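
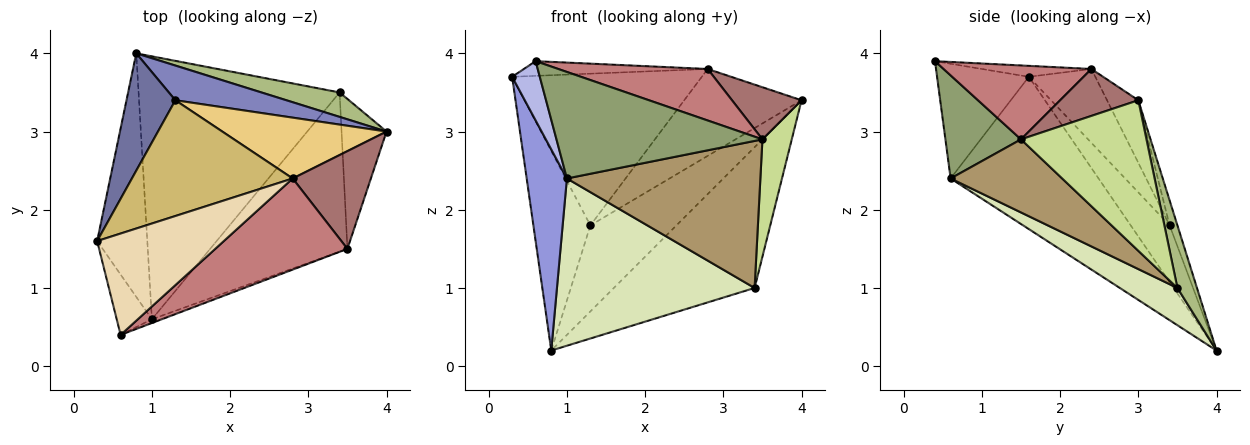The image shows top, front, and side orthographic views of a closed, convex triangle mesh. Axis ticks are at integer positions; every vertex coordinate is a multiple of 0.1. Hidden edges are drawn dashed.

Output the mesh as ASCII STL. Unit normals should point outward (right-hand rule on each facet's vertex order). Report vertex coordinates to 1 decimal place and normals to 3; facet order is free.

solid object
 facet normal -0.507 0.743 0.437
  outer loop
   vertex 1.3 3.4 1.8
   vertex 0.8 4.0 0.2
   vertex 0.3 1.6 3.7
  endloop
 endfacet
 facet normal -0.084 0.924 0.373
  outer loop
   vertex 1.3 3.4 1.8
   vertex 4.0 3.0 3.4
   vertex 0.8 4.0 0.2
  endloop
 endfacet
 facet normal -0.920 -0.250 -0.303
  outer loop
   vertex 1.0 0.6 2.4
   vertex 0.3 1.6 3.7
   vertex 0.8 4.0 0.2
  endloop
 endfacet
 facet normal -0.919 -0.277 -0.282
  outer loop
   vertex 1.0 0.6 2.4
   vertex 0.6 0.4 3.9
   vertex 0.3 1.6 3.7
  endloop
 endfacet
 facet normal 0.344 -0.938 -0.033
  outer loop
   vertex 1.0 0.6 2.4
   vertex 3.5 1.5 2.9
   vertex 0.6 0.4 3.9
  endloop
 endfacet
 facet normal 0.136 0.976 0.169
  outer loop
   vertex 3.4 3.5 1.0
   vertex 0.8 4.0 0.2
   vertex 4.0 3.0 3.4
  endloop
 endfacet
 facet normal 0.935 -0.219 -0.279
  outer loop
   vertex 3.4 3.5 1.0
   vertex 4.0 3.0 3.4
   vertex 3.5 1.5 2.9
  endloop
 endfacet
 facet normal 0.155 -0.530 -0.834
  outer loop
   vertex 3.4 3.5 1.0
   vertex 1.0 0.6 2.4
   vertex 0.8 4.0 0.2
  endloop
 endfacet
 facet normal 0.364 -0.632 -0.684
  outer loop
   vertex 3.4 3.5 1.0
   vertex 3.5 1.5 2.9
   vertex 1.0 0.6 2.4
  endloop
 endfacet
 facet normal -0.268 0.766 0.584
  outer loop
   vertex 2.8 2.4 3.8
   vertex 1.3 3.4 1.8
   vertex 0.3 1.6 3.7
  endloop
 endfacet
 facet normal -0.213 0.800 0.560
  outer loop
   vertex 2.8 2.4 3.8
   vertex 4.0 3.0 3.4
   vertex 1.3 3.4 1.8
  endloop
 endfacet
 facet normal -0.085 0.143 0.986
  outer loop
   vertex 2.8 2.4 3.8
   vertex 0.3 1.6 3.7
   vertex 0.6 0.4 3.9
  endloop
 endfacet
 facet normal 0.468 -0.416 0.780
  outer loop
   vertex 2.8 2.4 3.8
   vertex 3.5 1.5 2.9
   vertex 4.0 3.0 3.4
  endloop
 endfacet
 facet normal 0.438 -0.442 0.783
  outer loop
   vertex 2.8 2.4 3.8
   vertex 0.6 0.4 3.9
   vertex 3.5 1.5 2.9
  endloop
 endfacet
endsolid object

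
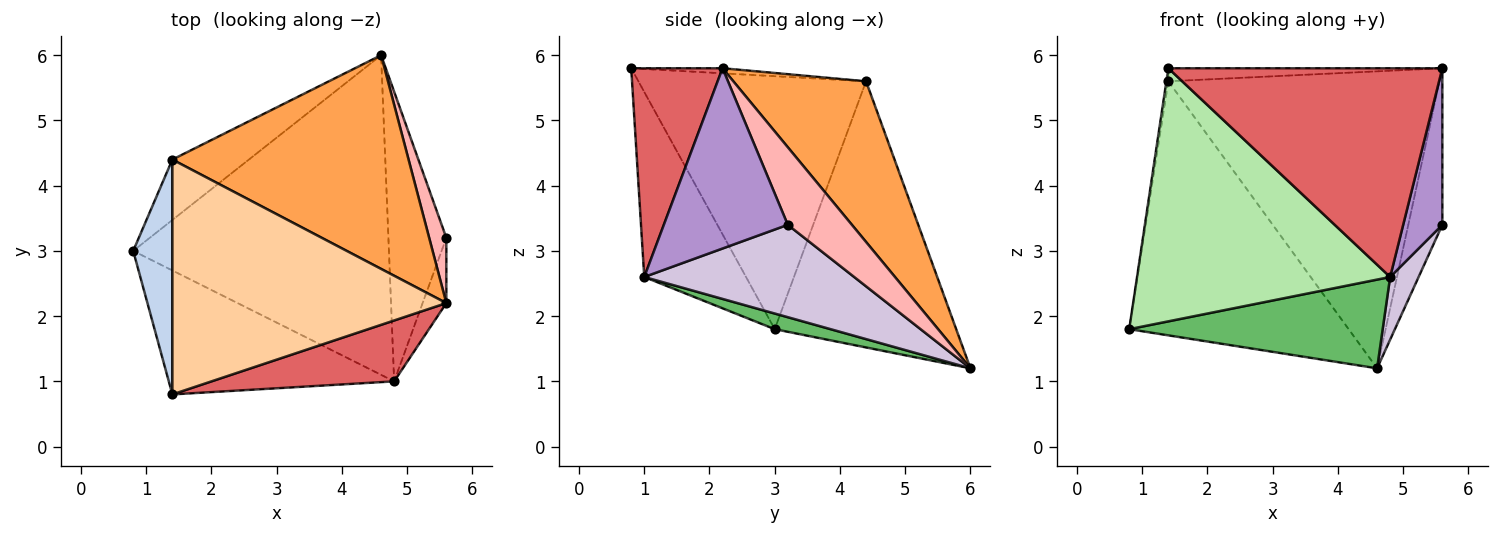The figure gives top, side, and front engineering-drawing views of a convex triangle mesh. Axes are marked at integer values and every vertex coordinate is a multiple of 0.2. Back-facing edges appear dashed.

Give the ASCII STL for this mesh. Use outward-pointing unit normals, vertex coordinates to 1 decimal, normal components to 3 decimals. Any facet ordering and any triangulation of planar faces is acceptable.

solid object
 facet normal -0.627 0.758 -0.180
  outer loop
   vertex 1.4 4.4 5.6
   vertex 4.6 6.0 1.2
   vertex 0.8 3.0 1.8
  endloop
 endfacet
 facet normal -0.988 0.008 0.153
  outer loop
   vertex 1.4 4.4 5.6
   vertex 0.8 3.0 1.8
   vertex 1.4 0.8 5.8
  endloop
 endfacet
 facet normal 0.369 0.754 0.543
  outer loop
   vertex 1.4 4.4 5.6
   vertex 5.6 2.2 5.8
   vertex 4.6 6.0 1.2
  endloop
 endfacet
 facet normal -0.018 0.055 0.998
  outer loop
   vertex 1.4 4.4 5.6
   vertex 1.4 0.8 5.8
   vertex 5.6 2.2 5.8
  endloop
 endfacet
 facet normal 0.059 -0.267 -0.962
  outer loop
   vertex 4.8 1.0 2.6
   vertex 0.8 3.0 1.8
   vertex 4.6 6.0 1.2
  endloop
 endfacet
 facet normal -0.340 -0.845 -0.414
  outer loop
   vertex 4.8 1.0 2.6
   vertex 1.4 0.8 5.8
   vertex 0.8 3.0 1.8
  endloop
 endfacet
 facet normal 0.305 -0.914 0.267
  outer loop
   vertex 4.8 1.0 2.6
   vertex 5.6 2.2 5.8
   vertex 1.4 0.8 5.8
  endloop
 endfacet
 facet normal 0.867 0.460 0.192
  outer loop
   vertex 5.6 3.2 3.4
   vertex 4.6 6.0 1.2
   vertex 5.6 2.2 5.8
  endloop
 endfacet
 facet normal 0.946 -0.299 -0.124
  outer loop
   vertex 5.6 3.2 3.4
   vertex 5.6 2.2 5.8
   vertex 4.8 1.0 2.6
  endloop
 endfacet
 facet normal 0.842 -0.114 -0.528
  outer loop
   vertex 5.6 3.2 3.4
   vertex 4.8 1.0 2.6
   vertex 4.6 6.0 1.2
  endloop
 endfacet
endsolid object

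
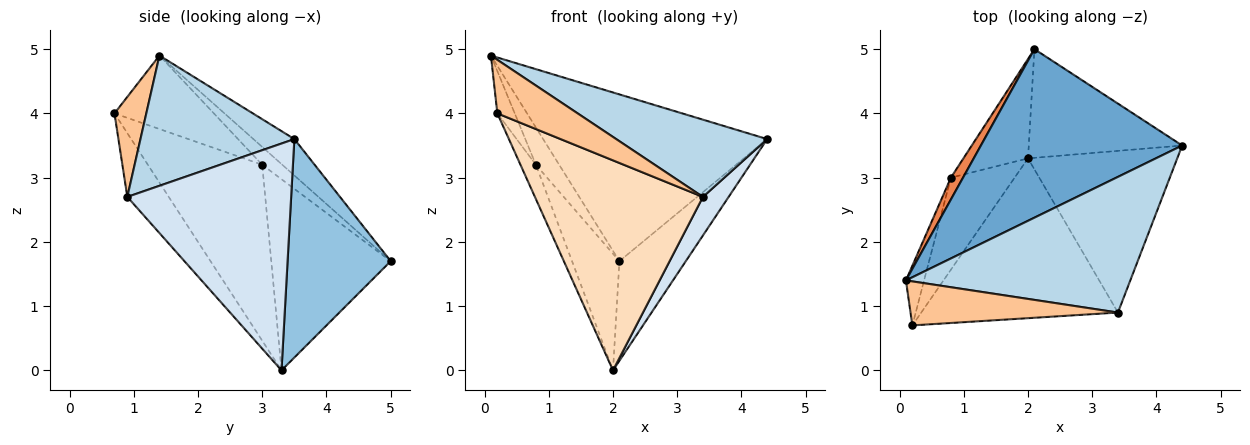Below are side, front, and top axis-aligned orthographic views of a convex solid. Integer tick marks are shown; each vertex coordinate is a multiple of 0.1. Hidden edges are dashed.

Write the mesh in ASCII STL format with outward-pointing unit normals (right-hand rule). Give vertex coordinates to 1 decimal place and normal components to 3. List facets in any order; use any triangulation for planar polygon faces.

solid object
 facet normal -0.128 0.698 0.705
  outer loop
   vertex 2.1 5.0 1.7
   vertex 0.1 1.4 4.9
   vertex 4.4 3.5 3.6
  endloop
 endfacet
 facet normal 0.724 0.466 -0.509
  outer loop
   vertex 2.0 3.3 0.0
   vertex 2.1 5.0 1.7
   vertex 4.4 3.5 3.6
  endloop
 endfacet
 facet normal 0.450 -0.442 0.776
  outer loop
   vertex 3.4 0.9 2.7
   vertex 4.4 3.5 3.6
   vertex 0.1 1.4 4.9
  endloop
 endfacet
 facet normal 0.828 -0.130 -0.545
  outer loop
   vertex 3.4 0.9 2.7
   vertex 2.0 3.3 0.0
   vertex 4.4 3.5 3.6
  endloop
 endfacet
 facet normal -0.597 0.692 0.406
  outer loop
   vertex 0.8 3.0 3.2
   vertex 0.1 1.4 4.9
   vertex 2.1 5.0 1.7
  endloop
 endfacet
 facet normal -0.887 0.352 -0.300
  outer loop
   vertex 0.8 3.0 3.2
   vertex 2.1 5.0 1.7
   vertex 2.0 3.3 0.0
  endloop
 endfacet
 facet normal 0.293 -0.739 0.607
  outer loop
   vertex 0.2 0.7 4.0
   vertex 3.4 0.9 2.7
   vertex 0.1 1.4 4.9
  endloop
 endfacet
 facet normal -0.193 -0.781 -0.594
  outer loop
   vertex 0.2 0.7 4.0
   vertex 2.0 3.3 0.0
   vertex 3.4 0.9 2.7
  endloop
 endfacet
 facet normal -0.957 0.167 -0.237
  outer loop
   vertex 0.2 0.7 4.0
   vertex 0.1 1.4 4.9
   vertex 0.8 3.0 3.2
  endloop
 endfacet
 facet normal -0.933 0.126 -0.338
  outer loop
   vertex 0.2 0.7 4.0
   vertex 0.8 3.0 3.2
   vertex 2.0 3.3 0.0
  endloop
 endfacet
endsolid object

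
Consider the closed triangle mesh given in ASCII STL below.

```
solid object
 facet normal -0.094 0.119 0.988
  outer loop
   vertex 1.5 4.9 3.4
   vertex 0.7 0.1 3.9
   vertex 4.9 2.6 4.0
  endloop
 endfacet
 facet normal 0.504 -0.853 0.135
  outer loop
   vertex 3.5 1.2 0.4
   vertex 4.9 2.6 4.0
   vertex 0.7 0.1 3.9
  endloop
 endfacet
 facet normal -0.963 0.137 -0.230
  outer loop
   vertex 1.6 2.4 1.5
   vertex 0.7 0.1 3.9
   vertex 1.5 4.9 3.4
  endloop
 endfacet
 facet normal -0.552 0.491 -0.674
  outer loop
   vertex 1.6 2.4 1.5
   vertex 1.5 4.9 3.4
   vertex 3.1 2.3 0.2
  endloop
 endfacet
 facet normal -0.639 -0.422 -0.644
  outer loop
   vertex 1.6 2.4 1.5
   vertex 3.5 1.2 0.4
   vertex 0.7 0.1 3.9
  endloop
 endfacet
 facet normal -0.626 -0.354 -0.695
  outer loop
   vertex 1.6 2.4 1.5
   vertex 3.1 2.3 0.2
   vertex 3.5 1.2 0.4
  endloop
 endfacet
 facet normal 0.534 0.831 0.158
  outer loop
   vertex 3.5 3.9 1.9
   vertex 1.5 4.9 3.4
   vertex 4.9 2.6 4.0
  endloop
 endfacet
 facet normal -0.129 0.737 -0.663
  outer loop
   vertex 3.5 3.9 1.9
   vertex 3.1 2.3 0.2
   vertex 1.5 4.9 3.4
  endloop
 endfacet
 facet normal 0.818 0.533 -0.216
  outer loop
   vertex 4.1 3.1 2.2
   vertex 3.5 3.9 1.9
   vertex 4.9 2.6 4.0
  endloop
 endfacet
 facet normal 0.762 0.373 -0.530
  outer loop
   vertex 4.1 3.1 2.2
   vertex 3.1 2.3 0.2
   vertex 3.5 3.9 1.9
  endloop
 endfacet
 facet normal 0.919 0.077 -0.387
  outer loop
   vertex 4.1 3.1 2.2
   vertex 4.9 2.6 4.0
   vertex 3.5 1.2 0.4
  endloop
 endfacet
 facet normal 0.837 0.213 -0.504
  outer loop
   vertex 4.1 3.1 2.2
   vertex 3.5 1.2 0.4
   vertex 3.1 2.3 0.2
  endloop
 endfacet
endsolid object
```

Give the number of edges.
18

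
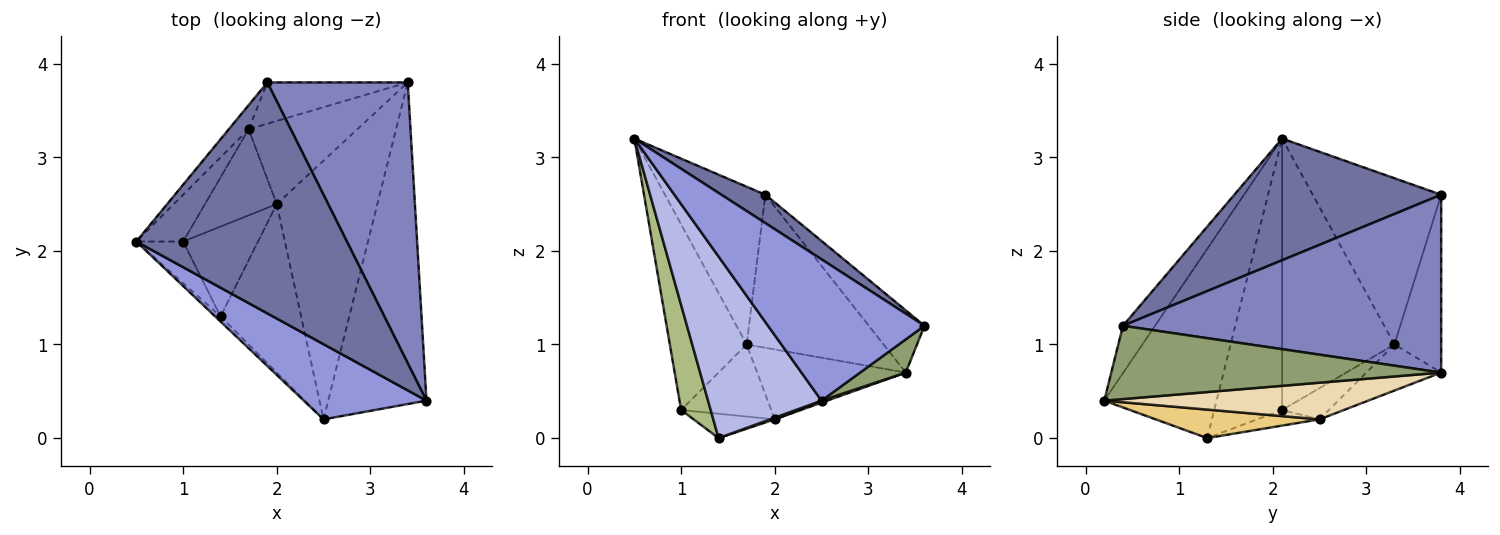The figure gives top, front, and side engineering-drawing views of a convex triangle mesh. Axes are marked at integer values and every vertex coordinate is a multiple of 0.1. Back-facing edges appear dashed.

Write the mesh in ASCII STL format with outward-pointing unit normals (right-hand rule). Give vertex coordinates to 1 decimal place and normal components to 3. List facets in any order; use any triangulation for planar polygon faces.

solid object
 facet normal 0.497 -0.106 0.861
  outer loop
   vertex 1.9 3.8 2.6
   vertex 0.5 2.1 3.2
   vertex 3.6 0.4 1.2
  endloop
 endfacet
 facet normal 0.778 0.136 0.614
  outer loop
   vertex 3.4 3.8 0.7
   vertex 1.9 3.8 2.6
   vertex 3.6 0.4 1.2
  endloop
 endfacet
 facet normal -0.178 -0.869 0.462
  outer loop
   vertex 2.5 0.2 0.4
   vertex 3.6 0.4 1.2
   vertex 0.5 2.1 3.2
  endloop
 endfacet
 facet normal -0.703 -0.711 -0.020
  outer loop
   vertex 2.5 0.2 0.4
   vertex 0.5 2.1 3.2
   vertex 1.4 1.3 0.0
  endloop
 endfacet
 facet normal 0.596 -0.082 -0.799
  outer loop
   vertex 2.5 0.2 0.4
   vertex 3.4 3.8 0.7
   vertex 3.6 0.4 1.2
  endloop
 endfacet
 facet normal -0.906 -0.394 -0.156
  outer loop
   vertex 1.0 2.1 0.3
   vertex 1.4 1.3 0.0
   vertex 0.5 2.1 3.2
  endloop
 endfacet
 facet normal -0.784 0.613 -0.094
  outer loop
   vertex 1.7 3.3 1.0
   vertex 0.5 2.1 3.2
   vertex 1.9 3.8 2.6
  endloop
 endfacet
 facet normal -0.817 0.559 -0.141
  outer loop
   vertex 1.7 3.3 1.0
   vertex 1.0 2.1 0.3
   vertex 0.5 2.1 3.2
  endloop
 endfacet
 facet normal -0.313 0.917 -0.247
  outer loop
   vertex 1.7 3.3 1.0
   vertex 1.9 3.8 2.6
   vertex 3.4 3.8 0.7
  endloop
 endfacet
 facet normal -0.197 0.256 -0.946
  outer loop
   vertex 2.0 2.5 0.2
   vertex 1.4 1.3 0.0
   vertex 1.0 2.1 0.3
  endloop
 endfacet
 facet normal 0.333 -0.010 -0.943
  outer loop
   vertex 2.0 2.5 0.2
   vertex 2.5 0.2 0.4
   vertex 1.4 1.3 0.0
  endloop
 endfacet
 facet normal 0.342 -0.007 -0.940
  outer loop
   vertex 2.0 2.5 0.2
   vertex 3.4 3.8 0.7
   vertex 2.5 0.2 0.4
  endloop
 endfacet
 facet normal -0.309 0.612 -0.728
  outer loop
   vertex 2.0 2.5 0.2
   vertex 1.7 3.3 1.0
   vertex 3.4 3.8 0.7
  endloop
 endfacet
 facet normal -0.316 0.609 -0.727
  outer loop
   vertex 2.0 2.5 0.2
   vertex 1.0 2.1 0.3
   vertex 1.7 3.3 1.0
  endloop
 endfacet
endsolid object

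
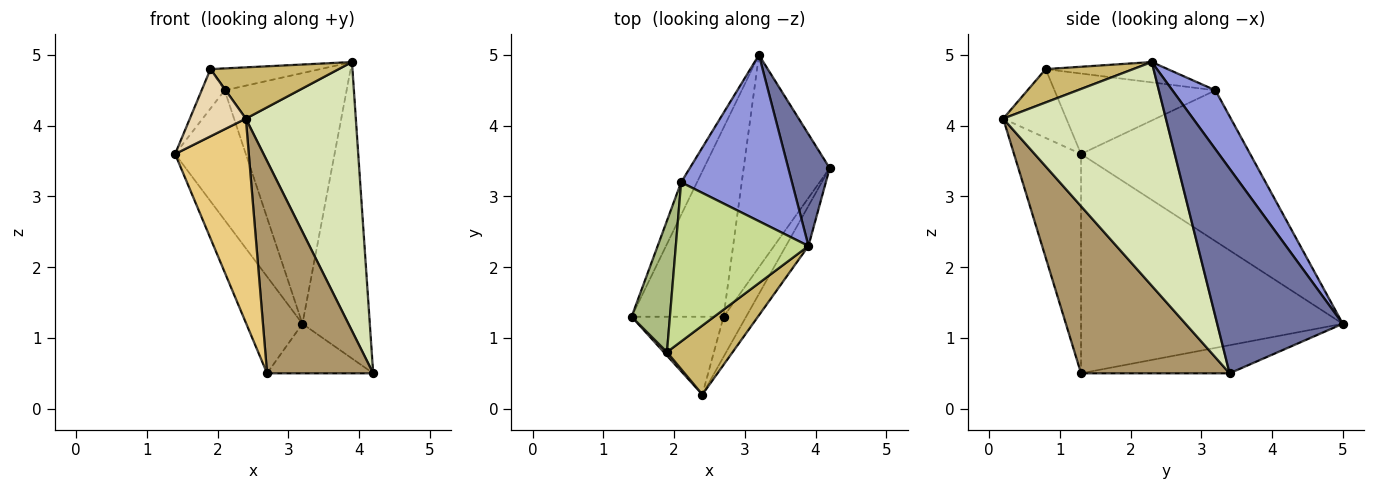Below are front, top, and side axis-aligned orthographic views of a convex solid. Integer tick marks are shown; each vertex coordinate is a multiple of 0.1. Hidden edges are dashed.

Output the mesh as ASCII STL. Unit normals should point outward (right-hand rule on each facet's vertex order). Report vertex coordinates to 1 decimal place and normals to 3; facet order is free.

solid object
 facet normal 0.868 0.465 0.176
  outer loop
   vertex 3.9 2.3 4.9
   vertex 4.2 3.4 0.5
   vertex 3.2 5.0 1.2
  endloop
 endfacet
 facet normal -0.918 0.384 -0.097
  outer loop
   vertex 2.1 3.2 4.5
   vertex 3.2 5.0 1.2
   vertex 1.4 1.3 3.6
  endloop
 endfacet
 facet normal 0.282 0.800 0.530
  outer loop
   vertex 2.1 3.2 4.5
   vertex 3.9 2.3 4.9
   vertex 3.2 5.0 1.2
  endloop
 endfacet
 facet normal -0.905 0.194 -0.379
  outer loop
   vertex 2.7 1.3 0.5
   vertex 1.4 1.3 3.6
   vertex 3.2 5.0 1.2
  endloop
 endfacet
 facet normal -0.303 0.217 -0.928
  outer loop
   vertex 2.7 1.3 0.5
   vertex 3.2 5.0 1.2
   vertex 4.2 3.4 0.5
  endloop
 endfacet
 facet normal -0.895 0.128 0.426
  outer loop
   vertex 1.9 0.8 4.8
   vertex 2.1 3.2 4.5
   vertex 1.4 1.3 3.6
  endloop
 endfacet
 facet normal -0.150 0.135 0.979
  outer loop
   vertex 1.9 0.8 4.8
   vertex 3.9 2.3 4.9
   vertex 2.1 3.2 4.5
  endloop
 endfacet
 facet normal 0.826 -0.558 -0.083
  outer loop
   vertex 2.4 0.2 4.1
   vertex 4.2 3.4 0.5
   vertex 3.9 2.3 4.9
  endloop
 endfacet
 facet normal 0.809 -0.578 -0.109
  outer loop
   vertex 2.4 0.2 4.1
   vertex 2.7 1.3 0.5
   vertex 4.2 3.4 0.5
  endloop
 endfacet
 facet normal 0.377 -0.553 0.743
  outer loop
   vertex 2.4 0.2 4.1
   vertex 3.9 2.3 4.9
   vertex 1.9 0.8 4.8
  endloop
 endfacet
 facet normal -0.647 -0.712 -0.272
  outer loop
   vertex 2.4 0.2 4.1
   vertex 1.4 1.3 3.6
   vertex 2.7 1.3 0.5
  endloop
 endfacet
 facet normal -0.747 -0.664 0.035
  outer loop
   vertex 2.4 0.2 4.1
   vertex 1.9 0.8 4.8
   vertex 1.4 1.3 3.6
  endloop
 endfacet
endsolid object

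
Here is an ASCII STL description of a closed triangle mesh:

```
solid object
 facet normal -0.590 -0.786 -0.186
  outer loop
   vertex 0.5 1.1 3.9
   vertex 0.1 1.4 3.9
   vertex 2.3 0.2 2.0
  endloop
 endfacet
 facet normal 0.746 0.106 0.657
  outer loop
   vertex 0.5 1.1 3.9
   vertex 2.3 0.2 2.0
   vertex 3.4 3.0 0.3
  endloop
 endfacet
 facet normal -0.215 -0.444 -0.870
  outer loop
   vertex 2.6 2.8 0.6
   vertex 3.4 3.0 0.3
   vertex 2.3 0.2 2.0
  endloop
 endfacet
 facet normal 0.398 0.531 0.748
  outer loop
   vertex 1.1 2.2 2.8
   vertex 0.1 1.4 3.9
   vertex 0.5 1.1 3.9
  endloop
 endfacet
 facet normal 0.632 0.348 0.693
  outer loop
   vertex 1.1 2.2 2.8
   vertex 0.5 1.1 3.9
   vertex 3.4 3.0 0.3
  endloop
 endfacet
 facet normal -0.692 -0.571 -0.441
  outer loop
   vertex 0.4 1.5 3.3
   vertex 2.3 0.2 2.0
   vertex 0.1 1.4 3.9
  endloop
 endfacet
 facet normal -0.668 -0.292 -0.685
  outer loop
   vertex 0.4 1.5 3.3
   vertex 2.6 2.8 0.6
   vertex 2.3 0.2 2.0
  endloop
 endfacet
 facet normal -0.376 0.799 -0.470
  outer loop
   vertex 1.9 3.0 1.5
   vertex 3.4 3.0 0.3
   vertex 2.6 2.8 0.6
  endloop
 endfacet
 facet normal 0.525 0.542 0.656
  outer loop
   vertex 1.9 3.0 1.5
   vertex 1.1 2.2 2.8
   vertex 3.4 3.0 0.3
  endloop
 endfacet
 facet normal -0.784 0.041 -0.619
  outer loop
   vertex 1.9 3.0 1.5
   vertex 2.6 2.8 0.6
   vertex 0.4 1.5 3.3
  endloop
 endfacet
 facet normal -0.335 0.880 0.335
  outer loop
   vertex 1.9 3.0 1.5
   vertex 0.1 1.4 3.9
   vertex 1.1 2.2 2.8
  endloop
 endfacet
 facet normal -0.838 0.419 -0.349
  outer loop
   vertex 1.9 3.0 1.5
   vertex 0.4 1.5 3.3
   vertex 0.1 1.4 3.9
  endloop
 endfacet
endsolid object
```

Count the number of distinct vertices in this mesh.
8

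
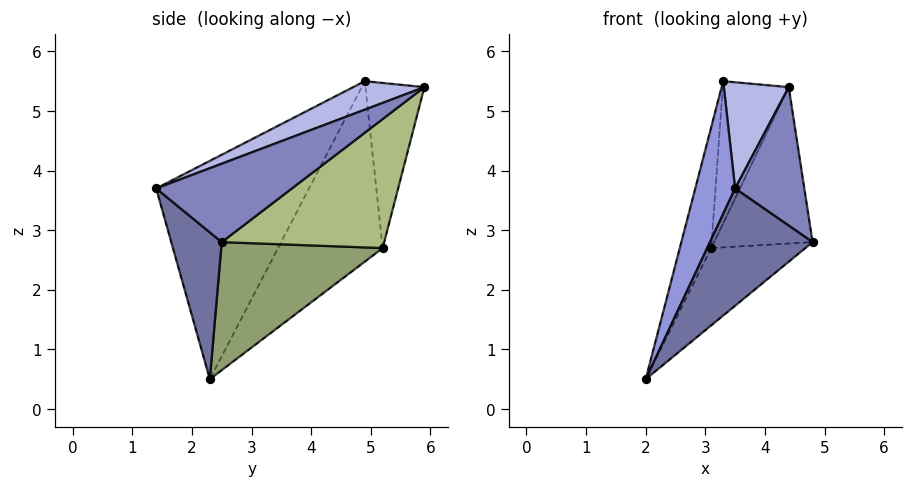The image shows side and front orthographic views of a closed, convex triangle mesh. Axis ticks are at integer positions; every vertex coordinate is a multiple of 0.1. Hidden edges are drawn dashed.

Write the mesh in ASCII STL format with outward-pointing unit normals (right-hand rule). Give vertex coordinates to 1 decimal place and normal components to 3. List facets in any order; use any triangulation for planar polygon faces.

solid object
 facet normal 0.401 -0.815 -0.417
  outer loop
   vertex 3.5 1.4 3.7
   vertex 2.0 2.3 0.5
   vertex 4.8 2.5 2.8
  endloop
 endfacet
 facet normal 0.719 -0.367 0.590
  outer loop
   vertex 3.5 1.4 3.7
   vertex 4.8 2.5 2.8
   vertex 4.4 5.9 5.4
  endloop
 endfacet
 facet normal -0.904 -0.235 0.357
  outer loop
   vertex 3.3 4.9 5.5
   vertex 2.0 2.3 0.5
   vertex 3.5 1.4 3.7
  endloop
 endfacet
 facet normal 0.431 -0.393 0.812
  outer loop
   vertex 3.3 4.9 5.5
   vertex 3.5 1.4 3.7
   vertex 4.4 5.9 5.4
  endloop
 endfacet
 facet normal 0.582 0.339 -0.739
  outer loop
   vertex 3.1 5.2 2.7
   vertex 4.8 2.5 2.8
   vertex 2.0 2.3 0.5
  endloop
 endfacet
 facet normal 0.751 0.455 -0.479
  outer loop
   vertex 3.1 5.2 2.7
   vertex 4.4 5.9 5.4
   vertex 4.8 2.5 2.8
  endloop
 endfacet
 facet normal -0.953 0.287 0.099
  outer loop
   vertex 3.1 5.2 2.7
   vertex 2.0 2.3 0.5
   vertex 3.3 4.9 5.5
  endloop
 endfacet
 facet normal -0.661 0.740 0.126
  outer loop
   vertex 3.1 5.2 2.7
   vertex 3.3 4.9 5.5
   vertex 4.4 5.9 5.4
  endloop
 endfacet
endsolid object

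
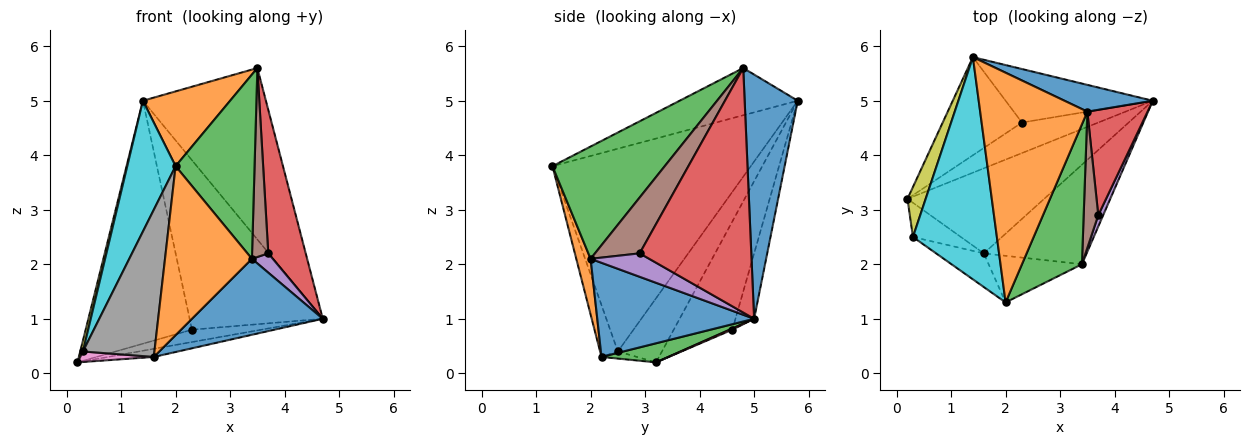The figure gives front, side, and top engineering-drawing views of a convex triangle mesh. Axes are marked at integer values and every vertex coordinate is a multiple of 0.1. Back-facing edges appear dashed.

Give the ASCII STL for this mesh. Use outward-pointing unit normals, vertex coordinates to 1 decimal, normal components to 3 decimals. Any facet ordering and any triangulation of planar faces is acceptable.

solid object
 facet normal 0.392 0.909 0.142
  outer loop
   vertex 3.5 4.8 5.6
   vertex 4.7 5.0 1.0
   vertex 1.4 5.8 5.0
  endloop
 endfacet
 facet normal -0.386 -0.285 0.877
  outer loop
   vertex 3.5 4.8 5.6
   vertex 1.4 5.8 5.0
   vertex 2.0 1.3 3.8
  endloop
 endfacet
 facet normal 0.138 0.094 -0.986
  outer loop
   vertex 1.6 2.2 0.3
   vertex 0.2 3.2 0.2
   vertex 4.7 5.0 1.0
  endloop
 endfacet
 facet normal 0.015 0.375 -0.927
  outer loop
   vertex 2.3 4.6 0.8
   vertex 4.7 5.0 1.0
   vertex 0.2 3.2 0.2
  endloop
 endfacet
 facet normal -0.455 0.826 -0.333
  outer loop
   vertex 2.3 4.6 0.8
   vertex 0.2 3.2 0.2
   vertex 1.4 5.8 5.0
  endloop
 endfacet
 facet normal -0.133 0.945 -0.298
  outer loop
   vertex 2.3 4.6 0.8
   vertex 1.4 5.8 5.0
   vertex 4.7 5.0 1.0
  endloop
 endfacet
 facet normal -0.140 -0.290 -0.947
  outer loop
   vertex 0.3 2.5 0.4
   vertex 0.2 3.2 0.2
   vertex 1.6 2.2 0.3
  endloop
 endfacet
 facet normal -0.235 -0.947 -0.217
  outer loop
   vertex 0.3 2.5 0.4
   vertex 1.6 2.2 0.3
   vertex 2.0 1.3 3.8
  endloop
 endfacet
 facet normal -0.960 -0.059 0.272
  outer loop
   vertex 0.3 2.5 0.4
   vertex 1.4 5.8 5.0
   vertex 0.2 3.2 0.2
  endloop
 endfacet
 facet normal -0.901 -0.220 0.373
  outer loop
   vertex 0.3 2.5 0.4
   vertex 2.0 1.3 3.8
   vertex 1.4 5.8 5.0
  endloop
 endfacet
 facet normal 0.588 -0.491 -0.643
  outer loop
   vertex 3.4 2.0 2.1
   vertex 1.6 2.2 0.3
   vertex 4.7 5.0 1.0
  endloop
 endfacet
 facet normal 0.157 -0.952 -0.263
  outer loop
   vertex 3.4 2.0 2.1
   vertex 2.0 1.3 3.8
   vertex 1.6 2.2 0.3
  endloop
 endfacet
 facet normal 0.750 -0.527 0.400
  outer loop
   vertex 3.4 2.0 2.1
   vertex 3.5 4.8 5.6
   vertex 2.0 1.3 3.8
  endloop
 endfacet
 facet normal 0.923 -0.310 0.227
  outer loop
   vertex 3.7 2.9 2.2
   vertex 4.7 5.0 1.0
   vertex 3.5 4.8 5.6
  endloop
 endfacet
 facet normal 0.924 -0.330 0.193
  outer loop
   vertex 3.7 2.9 2.2
   vertex 3.4 2.0 2.1
   vertex 4.7 5.0 1.0
  endloop
 endfacet
 facet normal 0.913 -0.331 0.239
  outer loop
   vertex 3.7 2.9 2.2
   vertex 3.5 4.8 5.6
   vertex 3.4 2.0 2.1
  endloop
 endfacet
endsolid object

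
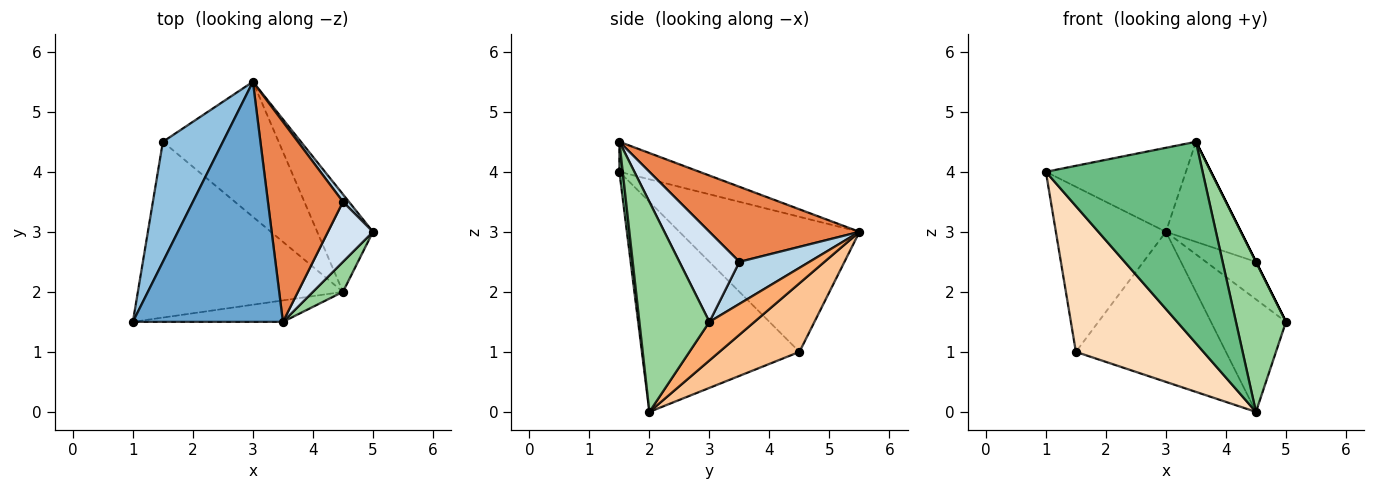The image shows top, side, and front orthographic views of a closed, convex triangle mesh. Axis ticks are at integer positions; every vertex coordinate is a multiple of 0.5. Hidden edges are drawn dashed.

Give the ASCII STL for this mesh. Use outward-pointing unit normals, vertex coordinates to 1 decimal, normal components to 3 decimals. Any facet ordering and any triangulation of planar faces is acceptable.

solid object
 facet normal -0.185 0.325 0.927
  outer loop
   vertex 3.5 1.5 4.5
   vertex 3.0 5.5 3.0
   vertex 1.0 1.5 4.0
  endloop
 endfacet
 facet normal -0.798 0.488 0.355
  outer loop
   vertex 1.5 4.5 1.0
   vertex 1.0 1.5 4.0
   vertex 3.0 5.5 3.0
  endloop
 endfacet
 facet normal 0.808 0.577 0.115
  outer loop
   vertex 4.5 3.5 2.5
   vertex 5.0 3.0 1.5
   vertex 3.0 5.5 3.0
  endloop
 endfacet
 facet normal 0.894 0.000 0.447
  outer loop
   vertex 4.5 3.5 2.5
   vertex 3.5 1.5 4.5
   vertex 5.0 3.0 1.5
  endloop
 endfacet
 facet normal 0.667 0.333 0.667
  outer loop
   vertex 4.5 3.5 2.5
   vertex 3.0 5.5 3.0
   vertex 3.5 1.5 4.5
  endloop
 endfacet
 facet normal 0.413 0.688 -0.596
  outer loop
   vertex 4.5 2.0 0.0
   vertex 3.0 5.5 3.0
   vertex 5.0 3.0 1.5
  endloop
 endfacet
 facet normal 0.369 0.691 -0.622
  outer loop
   vertex 4.5 2.0 0.0
   vertex 1.5 4.5 1.0
   vertex 3.0 5.5 3.0
  endloop
 endfacet
 facet normal -0.619 -0.501 -0.604
  outer loop
   vertex 4.5 2.0 0.0
   vertex 1.0 1.5 4.0
   vertex 1.5 4.5 1.0
  endloop
 endfacet
 facet normal 0.021 -0.994 -0.106
  outer loop
   vertex 4.5 2.0 0.0
   vertex 3.5 1.5 4.5
   vertex 1.0 1.5 4.0
  endloop
 endfacet
 facet normal 0.808 -0.577 0.115
  outer loop
   vertex 4.5 2.0 0.0
   vertex 5.0 3.0 1.5
   vertex 3.5 1.5 4.5
  endloop
 endfacet
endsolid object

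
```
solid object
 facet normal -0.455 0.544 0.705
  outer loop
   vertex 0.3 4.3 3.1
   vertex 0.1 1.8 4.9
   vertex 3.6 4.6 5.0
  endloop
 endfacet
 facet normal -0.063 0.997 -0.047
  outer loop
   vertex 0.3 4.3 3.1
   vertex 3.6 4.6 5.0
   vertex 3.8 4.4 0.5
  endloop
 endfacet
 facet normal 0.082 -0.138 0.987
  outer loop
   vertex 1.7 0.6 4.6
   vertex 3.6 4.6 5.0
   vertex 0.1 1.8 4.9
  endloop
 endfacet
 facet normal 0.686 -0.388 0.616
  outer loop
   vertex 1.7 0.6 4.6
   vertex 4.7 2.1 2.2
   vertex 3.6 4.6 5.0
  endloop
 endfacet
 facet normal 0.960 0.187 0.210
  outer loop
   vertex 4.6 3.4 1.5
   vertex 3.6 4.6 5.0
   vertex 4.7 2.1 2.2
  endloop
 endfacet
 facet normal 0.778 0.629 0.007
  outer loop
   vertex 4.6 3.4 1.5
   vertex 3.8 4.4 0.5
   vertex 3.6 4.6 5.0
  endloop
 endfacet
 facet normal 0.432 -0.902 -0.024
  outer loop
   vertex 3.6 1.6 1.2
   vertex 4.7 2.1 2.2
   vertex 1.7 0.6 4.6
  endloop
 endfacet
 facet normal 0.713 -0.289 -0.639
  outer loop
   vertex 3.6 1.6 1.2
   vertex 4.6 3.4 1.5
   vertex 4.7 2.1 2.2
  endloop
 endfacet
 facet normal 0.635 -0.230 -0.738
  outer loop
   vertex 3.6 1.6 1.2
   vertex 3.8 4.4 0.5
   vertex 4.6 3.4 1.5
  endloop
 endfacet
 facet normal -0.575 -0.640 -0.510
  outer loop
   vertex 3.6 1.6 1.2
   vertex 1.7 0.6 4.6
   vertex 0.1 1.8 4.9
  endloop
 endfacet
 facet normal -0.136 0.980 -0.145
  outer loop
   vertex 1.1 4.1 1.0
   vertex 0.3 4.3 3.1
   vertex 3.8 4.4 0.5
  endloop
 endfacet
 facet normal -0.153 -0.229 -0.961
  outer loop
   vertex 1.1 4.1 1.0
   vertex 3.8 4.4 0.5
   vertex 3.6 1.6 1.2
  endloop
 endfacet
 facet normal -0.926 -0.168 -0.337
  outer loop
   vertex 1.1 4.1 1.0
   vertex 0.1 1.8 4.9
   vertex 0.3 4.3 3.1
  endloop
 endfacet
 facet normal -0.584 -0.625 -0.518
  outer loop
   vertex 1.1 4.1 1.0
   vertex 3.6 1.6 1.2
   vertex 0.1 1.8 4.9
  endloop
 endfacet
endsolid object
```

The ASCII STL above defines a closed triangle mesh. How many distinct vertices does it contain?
9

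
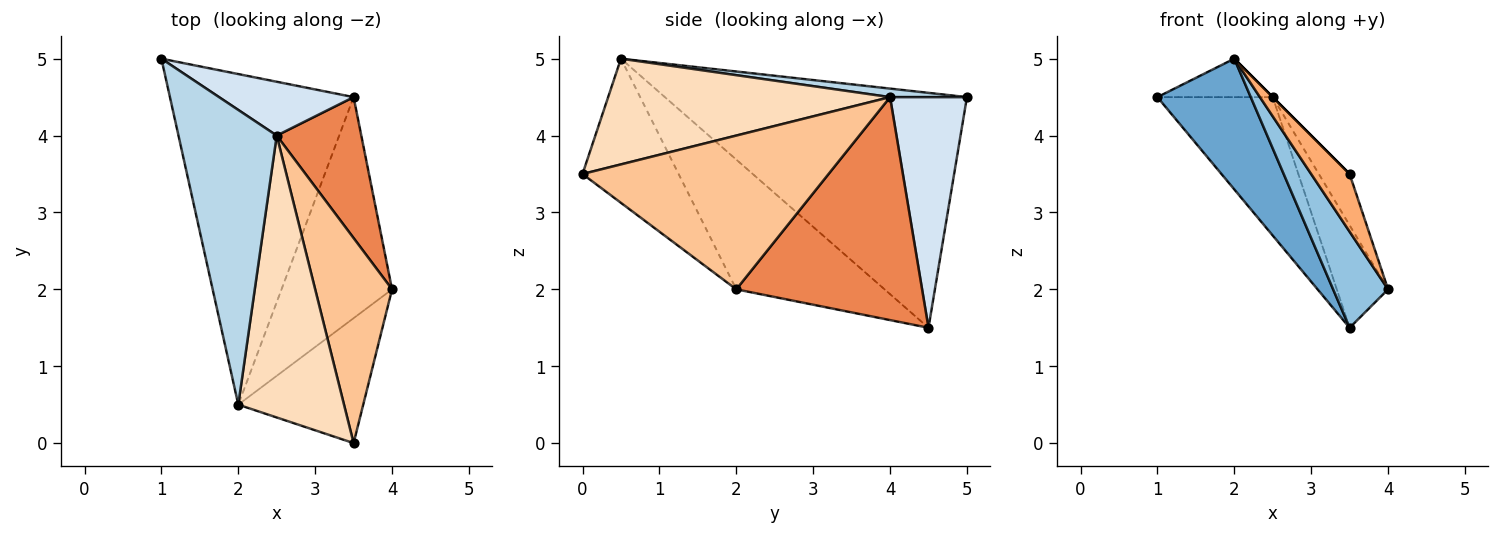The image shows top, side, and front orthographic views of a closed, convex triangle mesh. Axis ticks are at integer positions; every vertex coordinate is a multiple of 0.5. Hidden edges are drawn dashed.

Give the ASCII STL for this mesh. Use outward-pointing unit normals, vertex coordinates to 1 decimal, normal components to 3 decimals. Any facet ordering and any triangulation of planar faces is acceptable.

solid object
 facet normal -0.765 -0.237 -0.598
  outer loop
   vertex 3.5 4.5 1.5
   vertex 2.0 0.5 5.0
   vertex 1.0 5.0 4.5
  endloop
 endfacet
 facet normal -0.733 -0.271 -0.624
  outer loop
   vertex 3.5 4.5 1.5
   vertex 4.0 2.0 2.0
   vertex 2.0 0.5 5.0
  endloop
 endfacet
 facet normal 0.086 0.129 0.988
  outer loop
   vertex 2.5 4.0 4.5
   vertex 1.0 5.0 4.5
   vertex 2.0 0.5 5.0
  endloop
 endfacet
 facet normal 0.528 0.792 0.308
  outer loop
   vertex 2.5 4.0 4.5
   vertex 3.5 4.5 1.5
   vertex 1.0 5.0 4.5
  endloop
 endfacet
 facet normal 0.905 0.250 0.343
  outer loop
   vertex 2.5 4.0 4.5
   vertex 4.0 2.0 2.0
   vertex 3.5 4.5 1.5
  endloop
 endfacet
 facet normal -0.723 -0.289 -0.627
  outer loop
   vertex 3.5 0.0 3.5
   vertex 2.0 0.5 5.0
   vertex 4.0 2.0 2.0
  endloop
 endfacet
 facet normal 0.889 0.111 0.444
  outer loop
   vertex 3.5 0.0 3.5
   vertex 4.0 2.0 2.0
   vertex 2.5 4.0 4.5
  endloop
 endfacet
 facet normal 0.707 0.000 0.707
  outer loop
   vertex 3.5 0.0 3.5
   vertex 2.5 4.0 4.5
   vertex 2.0 0.5 5.0
  endloop
 endfacet
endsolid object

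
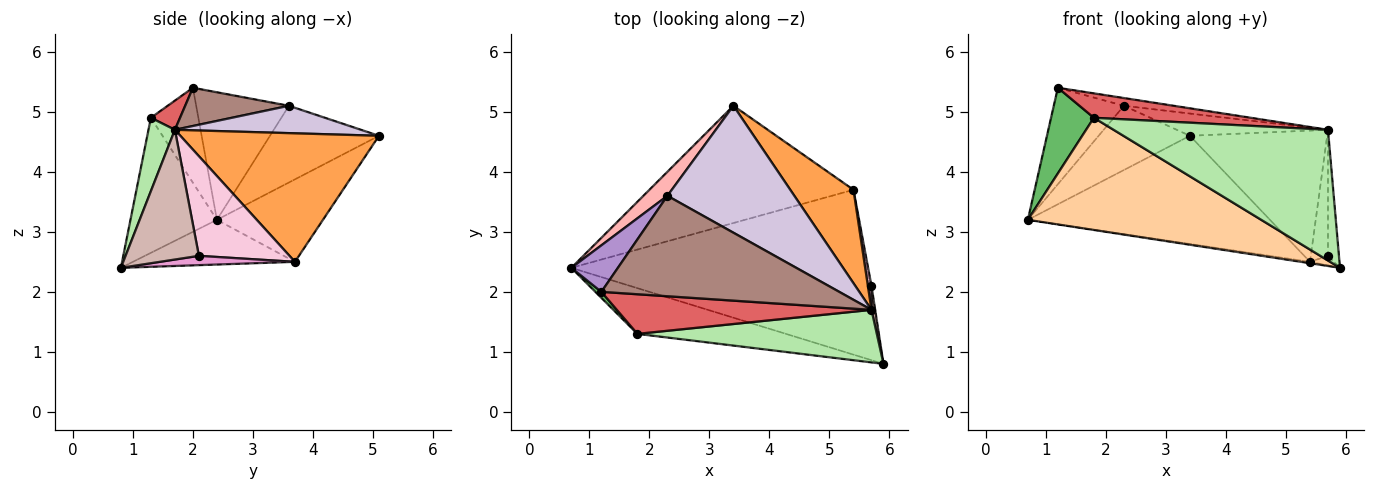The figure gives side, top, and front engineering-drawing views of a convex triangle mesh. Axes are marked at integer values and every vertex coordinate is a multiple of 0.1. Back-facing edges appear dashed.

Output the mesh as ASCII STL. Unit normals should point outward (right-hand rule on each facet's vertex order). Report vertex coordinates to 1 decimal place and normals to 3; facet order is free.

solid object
 facet normal -0.150 0.008 -0.989
  outer loop
   vertex 5.4 3.7 2.5
   vertex 5.9 0.8 2.4
   vertex 0.7 2.4 3.2
  endloop
 endfacet
 facet normal -0.285 0.650 -0.705
  outer loop
   vertex 5.4 3.7 2.5
   vertex 0.7 2.4 3.2
   vertex 3.4 5.1 4.6
  endloop
 endfacet
 facet normal 0.763 0.527 0.375
  outer loop
   vertex 5.4 3.7 2.5
   vertex 3.4 5.1 4.6
   vertex 5.7 1.7 4.7
  endloop
 endfacet
 facet normal -0.324 -0.876 -0.357
  outer loop
   vertex 1.8 1.3 4.9
   vertex 0.7 2.4 3.2
   vertex 5.9 0.8 2.4
  endloop
 endfacet
 facet normal -0.742 -0.669 0.047
  outer loop
   vertex 1.8 1.3 4.9
   vertex 1.2 2.0 5.4
   vertex 0.7 2.4 3.2
  endloop
 endfacet
 facet normal 0.114 -0.922 0.371
  outer loop
   vertex 1.8 1.3 4.9
   vertex 5.9 0.8 2.4
   vertex 5.7 1.7 4.7
  endloop
 endfacet
 facet normal 0.097 -0.522 0.847
  outer loop
   vertex 1.8 1.3 4.9
   vertex 5.7 1.7 4.7
   vertex 1.2 2.0 5.4
  endloop
 endfacet
 facet normal -0.745 0.624 0.233
  outer loop
   vertex 2.3 3.6 5.1
   vertex 3.4 5.1 4.6
   vertex 0.7 2.4 3.2
  endloop
 endfacet
 facet normal -0.766 0.579 0.279
  outer loop
   vertex 2.3 3.6 5.1
   vertex 0.7 2.4 3.2
   vertex 1.2 2.0 5.4
  endloop
 endfacet
 facet normal 0.208 0.169 0.964
  outer loop
   vertex 2.3 3.6 5.1
   vertex 5.7 1.7 4.7
   vertex 3.4 5.1 4.6
  endloop
 endfacet
 facet normal 0.158 0.076 0.984
  outer loop
   vertex 2.3 3.6 5.1
   vertex 1.2 2.0 5.4
   vertex 5.7 1.7 4.7
  endloop
 endfacet
 facet normal 0.989 0.148 0.028
  outer loop
   vertex 5.7 2.1 2.6
   vertex 5.7 1.7 4.7
   vertex 5.9 0.8 2.4
  endloop
 endfacet
 facet normal 0.973 0.173 -0.151
  outer loop
   vertex 5.7 2.1 2.6
   vertex 5.9 0.8 2.4
   vertex 5.4 3.7 2.5
  endloop
 endfacet
 facet normal 0.982 0.186 0.035
  outer loop
   vertex 5.7 2.1 2.6
   vertex 5.4 3.7 2.5
   vertex 5.7 1.7 4.7
  endloop
 endfacet
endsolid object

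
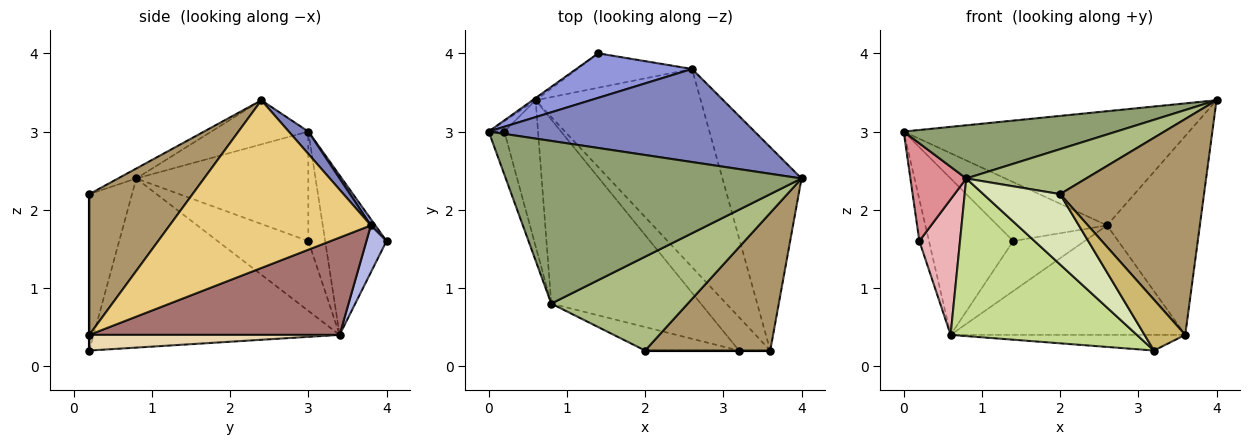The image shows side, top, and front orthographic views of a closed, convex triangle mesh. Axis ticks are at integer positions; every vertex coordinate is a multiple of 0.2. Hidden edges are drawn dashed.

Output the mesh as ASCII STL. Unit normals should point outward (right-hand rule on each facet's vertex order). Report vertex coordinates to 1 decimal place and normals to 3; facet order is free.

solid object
 facet normal -0.589 0.808 -0.012
  outer loop
   vertex 0.6 3.4 0.4
   vertex 0.0 3.0 3.0
   vertex 1.4 4.0 1.6
  endloop
 endfacet
 facet normal 0.053 0.774 0.631
  outer loop
   vertex 2.6 3.8 1.8
   vertex 0.0 3.0 3.0
   vertex 4.0 2.4 3.4
  endloop
 endfacet
 facet normal 0.033 0.798 0.602
  outer loop
   vertex 2.6 3.8 1.8
   vertex 1.4 4.0 1.6
   vertex 0.0 3.0 3.0
  endloop
 endfacet
 facet normal 0.226 0.803 -0.552
  outer loop
   vertex 2.6 3.8 1.8
   vertex 0.6 3.4 0.4
   vertex 1.4 4.0 1.6
  endloop
 endfacet
 facet normal -0.140 -0.308 0.941
  outer loop
   vertex 0.8 0.8 2.4
   vertex 4.0 2.4 3.4
   vertex 0.0 3.0 3.0
  endloop
 endfacet
 facet normal -0.066 -0.431 0.900
  outer loop
   vertex 0.8 0.8 2.4
   vertex 2.0 0.2 2.2
   vertex 4.0 2.4 3.4
  endloop
 endfacet
 facet normal -0.652 -0.493 -0.576
  outer loop
   vertex 0.8 0.8 2.4
   vertex 0.6 3.4 0.4
   vertex 3.2 0.2 0.2
  endloop
 endfacet
 facet normal -0.466 -0.839 -0.280
  outer loop
   vertex 0.8 0.8 2.4
   vertex 3.2 0.2 0.2
   vertex 2.0 0.2 2.2
  endloop
 endfacet
 facet normal 0.518 -0.721 0.460
  outer loop
   vertex 3.6 0.2 0.4
   vertex 4.0 2.4 3.4
   vertex 2.0 0.2 2.2
  endloop
 endfacet
 facet normal 0.000 -1.000 0.000
  outer loop
   vertex 3.6 0.2 0.4
   vertex 2.0 0.2 2.2
   vertex 3.2 0.2 0.2
  endloop
 endfacet
 facet normal 0.835 0.385 -0.394
  outer loop
   vertex 3.6 0.2 0.4
   vertex 2.6 3.8 1.8
   vertex 4.0 2.4 3.4
  endloop
 endfacet
 facet normal 0.412 0.387 -0.825
  outer loop
   vertex 3.6 0.2 0.4
   vertex 3.2 0.2 0.2
   vertex 0.6 3.4 0.4
  endloop
 endfacet
 facet normal 0.459 0.430 -0.778
  outer loop
   vertex 3.6 0.2 0.4
   vertex 0.6 3.4 0.4
   vertex 2.6 3.8 1.8
  endloop
 endfacet
 facet normal -0.862 0.492 -0.123
  outer loop
   vertex 0.2 3.0 1.6
   vertex 0.0 3.0 3.0
   vertex 0.6 3.4 0.4
  endloop
 endfacet
 facet normal -0.942 -0.306 -0.135
  outer loop
   vertex 0.2 3.0 1.6
   vertex 0.8 0.8 2.4
   vertex 0.0 3.0 3.0
  endloop
 endfacet
 facet normal -0.835 -0.374 -0.403
  outer loop
   vertex 0.2 3.0 1.6
   vertex 0.6 3.4 0.4
   vertex 0.8 0.8 2.4
  endloop
 endfacet
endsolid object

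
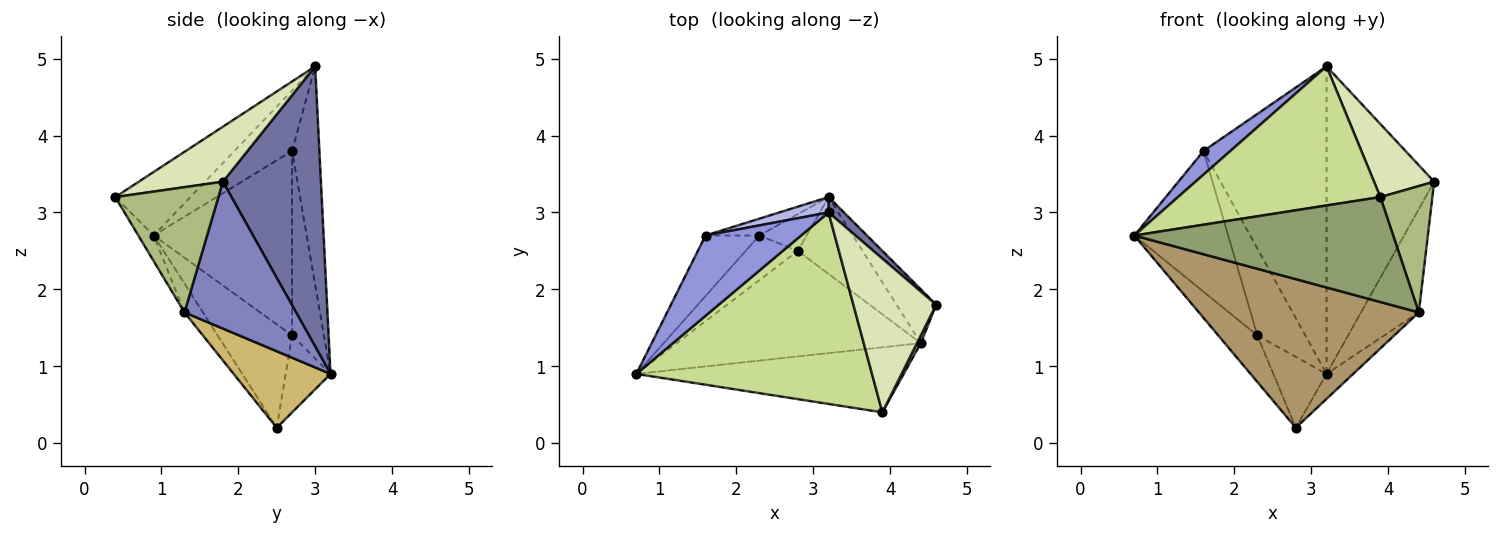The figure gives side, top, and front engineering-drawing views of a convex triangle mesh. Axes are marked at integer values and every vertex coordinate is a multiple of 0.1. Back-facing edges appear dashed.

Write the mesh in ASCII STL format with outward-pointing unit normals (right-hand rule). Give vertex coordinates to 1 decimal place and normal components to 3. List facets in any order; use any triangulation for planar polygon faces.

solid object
 facet normal 0.673 0.739 0.037
  outer loop
   vertex 3.2 3.0 4.9
   vertex 4.6 1.8 3.4
   vertex 3.2 3.2 0.9
  endloop
 endfacet
 facet normal 0.864 0.447 -0.233
  outer loop
   vertex 4.4 1.3 1.7
   vertex 3.2 3.2 0.9
   vertex 4.6 1.8 3.4
  endloop
 endfacet
 facet normal -0.518 -0.242 0.820
  outer loop
   vertex 1.6 2.7 3.8
   vertex 0.7 0.9 2.7
   vertex 3.2 3.0 4.9
  endloop
 endfacet
 facet normal -0.216 0.975 0.049
  outer loop
   vertex 1.6 2.7 3.8
   vertex 3.2 3.0 4.9
   vertex 3.2 3.2 0.9
  endloop
 endfacet
 facet normal -0.050 -0.849 -0.526
  outer loop
   vertex 3.9 0.4 3.2
   vertex 0.7 0.9 2.7
   vertex 4.4 1.3 1.7
  endloop
 endfacet
 facet normal 0.893 -0.450 0.027
  outer loop
   vertex 3.9 0.4 3.2
   vertex 4.4 1.3 1.7
   vertex 4.6 1.8 3.4
  endloop
 endfacet
 facet normal -0.213 -0.574 0.790
  outer loop
   vertex 3.9 0.4 3.2
   vertex 3.2 3.0 4.9
   vertex 0.7 0.9 2.7
  endloop
 endfacet
 facet normal 0.515 -0.368 0.775
  outer loop
   vertex 3.9 0.4 3.2
   vertex 4.6 1.8 3.4
   vertex 3.2 3.0 4.9
  endloop
 endfacet
 facet normal -0.068 -0.813 -0.578
  outer loop
   vertex 2.8 2.5 0.2
   vertex 4.4 1.3 1.7
   vertex 0.7 0.9 2.7
  endloop
 endfacet
 facet normal 0.747 0.206 -0.632
  outer loop
   vertex 2.8 2.5 0.2
   vertex 3.2 3.2 0.9
   vertex 4.4 1.3 1.7
  endloop
 endfacet
 facet normal -0.546 0.823 -0.159
  outer loop
   vertex 2.3 2.7 1.4
   vertex 1.6 2.7 3.8
   vertex 3.2 3.2 0.9
  endloop
 endfacet
 facet normal -0.599 0.711 -0.368
  outer loop
   vertex 2.3 2.7 1.4
   vertex 3.2 3.2 0.9
   vertex 2.8 2.5 0.2
  endloop
 endfacet
 facet normal -0.804 0.546 -0.235
  outer loop
   vertex 2.3 2.7 1.4
   vertex 0.7 0.9 2.7
   vertex 1.6 2.7 3.8
  endloop
 endfacet
 facet normal -0.809 0.424 -0.408
  outer loop
   vertex 2.3 2.7 1.4
   vertex 2.8 2.5 0.2
   vertex 0.7 0.9 2.7
  endloop
 endfacet
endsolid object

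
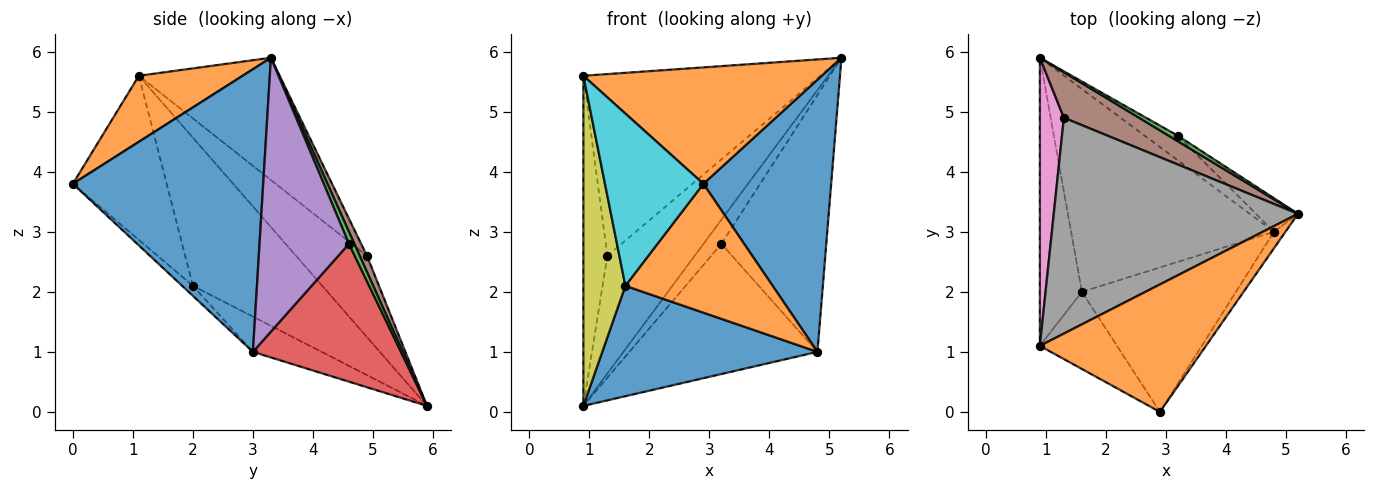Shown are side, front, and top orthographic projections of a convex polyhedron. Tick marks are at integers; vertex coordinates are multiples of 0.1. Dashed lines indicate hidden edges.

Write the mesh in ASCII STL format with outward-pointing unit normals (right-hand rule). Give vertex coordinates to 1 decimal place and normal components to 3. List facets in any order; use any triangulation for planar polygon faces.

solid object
 facet normal 0.830 -0.557 -0.034
  outer loop
   vertex 4.8 3.0 1.0
   vertex 5.2 3.3 5.9
   vertex 2.9 0.0 3.8
  endloop
 endfacet
 facet normal 0.282 -0.647 0.708
  outer loop
   vertex 0.9 1.1 5.6
   vertex 2.9 0.0 3.8
   vertex 5.2 3.3 5.9
  endloop
 endfacet
 facet normal 0.281 0.936 0.211
  outer loop
   vertex 3.2 4.6 2.8
   vertex 0.9 5.9 0.1
   vertex 5.2 3.3 5.9
  endloop
 endfacet
 facet normal 0.612 0.777 -0.147
  outer loop
   vertex 3.2 4.6 2.8
   vertex 4.8 3.0 1.0
   vertex 0.9 5.9 0.1
  endloop
 endfacet
 facet normal 0.646 0.757 -0.099
  outer loop
   vertex 3.2 4.6 2.8
   vertex 5.2 3.3 5.9
   vertex 4.8 3.0 1.0
  endloop
 endfacet
 facet normal 0.077 0.930 0.360
  outer loop
   vertex 1.3 4.9 2.6
   vertex 5.2 3.3 5.9
   vertex 0.9 5.9 0.1
  endloop
 endfacet
 facet normal -0.912 0.309 0.269
  outer loop
   vertex 1.3 4.9 2.6
   vertex 0.9 5.9 0.1
   vertex 0.9 1.1 5.6
  endloop
 endfacet
 facet normal -0.358 0.602 0.714
  outer loop
   vertex 1.3 4.9 2.6
   vertex 0.9 1.1 5.6
   vertex 5.2 3.3 5.9
  endloop
 endfacet
 facet normal -0.918 -0.298 -0.260
  outer loop
   vertex 1.6 2.0 2.1
   vertex 0.9 1.1 5.6
   vertex 0.9 5.9 0.1
  endloop
 endfacet
 facet normal -0.656 -0.689 -0.308
  outer loop
   vertex 1.6 2.0 2.1
   vertex 2.9 0.0 3.8
   vertex 0.9 1.1 5.6
  endloop
 endfacet
 facet normal -0.151 -0.472 -0.868
  outer loop
   vertex 1.6 2.0 2.1
   vertex 0.9 5.9 0.1
   vertex 4.8 3.0 1.0
  endloop
 endfacet
 facet normal -0.048 -0.665 -0.745
  outer loop
   vertex 1.6 2.0 2.1
   vertex 4.8 3.0 1.0
   vertex 2.9 0.0 3.8
  endloop
 endfacet
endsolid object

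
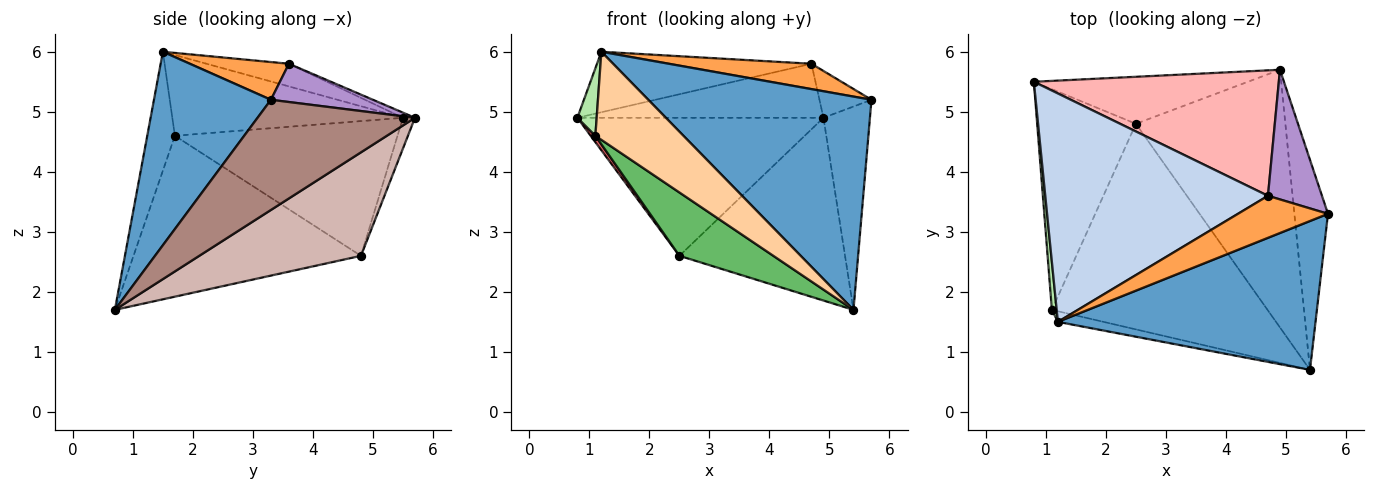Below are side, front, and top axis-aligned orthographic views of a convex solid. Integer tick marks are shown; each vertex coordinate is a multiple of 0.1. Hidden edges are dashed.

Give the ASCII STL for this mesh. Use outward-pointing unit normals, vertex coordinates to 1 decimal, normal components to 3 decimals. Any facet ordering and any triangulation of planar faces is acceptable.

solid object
 facet normal 0.395 -0.753 0.526
  outer loop
   vertex 5.4 0.7 1.7
   vertex 5.7 3.3 5.2
   vertex 1.2 1.5 6.0
  endloop
 endfacet
 facet normal -0.098 0.255 0.962
  outer loop
   vertex 4.7 3.6 5.8
   vertex 0.8 5.5 4.9
   vertex 1.2 1.5 6.0
  endloop
 endfacet
 facet normal 0.338 -0.486 0.806
  outer loop
   vertex 4.7 3.6 5.8
   vertex 1.2 1.5 6.0
   vertex 5.7 3.3 5.2
  endloop
 endfacet
 facet normal -0.297 -0.948 -0.114
  outer loop
   vertex 1.1 1.7 4.6
   vertex 5.4 0.7 1.7
   vertex 1.2 1.5 6.0
  endloop
 endfacet
 facet normal -0.581 -0.240 -0.778
  outer loop
   vertex 1.1 1.7 4.6
   vertex 2.5 4.8 2.6
   vertex 5.4 0.7 1.7
  endloop
 endfacet
 facet normal -0.995 -0.083 0.059
  outer loop
   vertex 1.1 1.7 4.6
   vertex 1.2 1.5 6.0
   vertex 0.8 5.5 4.9
  endloop
 endfacet
 facet normal -0.807 -0.017 -0.591
  outer loop
   vertex 1.1 1.7 4.6
   vertex 0.8 5.5 4.9
   vertex 2.5 4.8 2.6
  endloop
 endfacet
 facet normal -0.019 0.395 0.918
  outer loop
   vertex 4.9 5.7 4.9
   vertex 0.8 5.5 4.9
   vertex 4.7 3.6 5.8
  endloop
 endfacet
 facet normal 0.554 0.283 0.783
  outer loop
   vertex 4.9 5.7 4.9
   vertex 4.7 3.6 5.8
   vertex 5.7 3.3 5.2
  endloop
 endfacet
 facet normal -0.046 0.946 -0.322
  outer loop
   vertex 4.9 5.7 4.9
   vertex 2.5 4.8 2.6
   vertex 0.8 5.5 4.9
  endloop
 endfacet
 facet normal 0.921 0.272 -0.281
  outer loop
   vertex 4.9 5.7 4.9
   vertex 5.7 3.3 5.2
   vertex 5.4 0.7 1.7
  endloop
 endfacet
 facet normal 0.492 0.504 -0.710
  outer loop
   vertex 4.9 5.7 4.9
   vertex 5.4 0.7 1.7
   vertex 2.5 4.8 2.6
  endloop
 endfacet
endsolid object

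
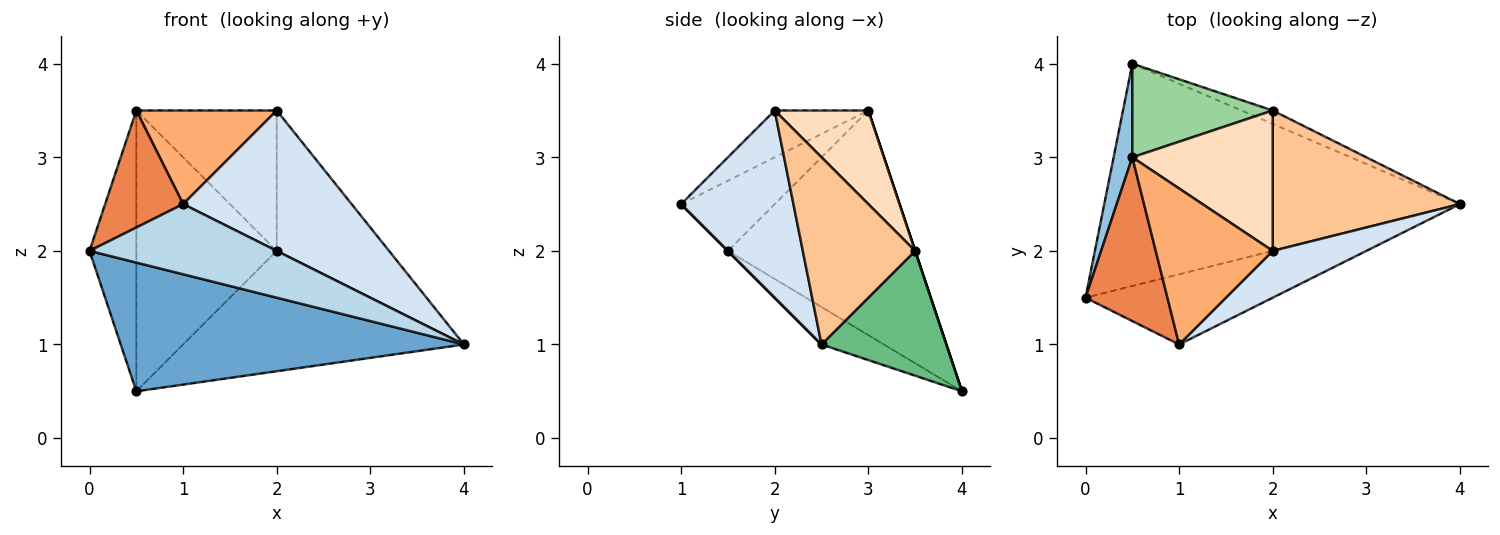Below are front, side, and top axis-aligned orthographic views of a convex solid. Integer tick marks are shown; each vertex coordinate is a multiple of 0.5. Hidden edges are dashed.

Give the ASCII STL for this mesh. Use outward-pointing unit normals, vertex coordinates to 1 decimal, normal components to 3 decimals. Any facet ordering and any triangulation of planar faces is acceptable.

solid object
 facet normal -0.091 -0.499 -0.862
  outer loop
   vertex 0.5 4.0 0.5
   vertex 4.0 2.5 1.0
   vertex 0.0 1.5 2.0
  endloop
 endfacet
 facet normal -0.967 0.242 0.081
  outer loop
   vertex 0.5 3.0 3.5
   vertex 0.5 4.0 0.5
   vertex 0.0 1.5 2.0
  endloop
 endfacet
 facet normal 0.000 -0.707 -0.707
  outer loop
   vertex 1.0 1.0 2.5
   vertex 0.0 1.5 2.0
   vertex 4.0 2.5 1.0
  endloop
 endfacet
 facet normal 0.535 -0.802 0.267
  outer loop
   vertex 1.0 1.0 2.5
   vertex 4.0 2.5 1.0
   vertex 2.0 2.0 3.5
  endloop
 endfacet
 facet normal -0.572 -0.477 0.667
  outer loop
   vertex 1.0 1.0 2.5
   vertex 0.5 3.0 3.5
   vertex 0.0 1.5 2.0
  endloop
 endfacet
 facet normal -0.324 -0.487 0.811
  outer loop
   vertex 1.0 1.0 2.5
   vertex 2.0 2.0 3.5
   vertex 0.5 3.0 3.5
  endloop
 endfacet
 facet normal 0.577 0.577 0.577
  outer loop
   vertex 2.0 3.5 2.0
   vertex 2.0 2.0 3.5
   vertex 4.0 2.5 1.0
  endloop
 endfacet
 facet normal 0.426 0.640 0.640
  outer loop
   vertex 2.0 3.5 2.0
   vertex 0.5 3.0 3.5
   vertex 2.0 2.0 3.5
  endloop
 endfacet
 facet normal 0.404 0.909 -0.101
  outer loop
   vertex 2.0 3.5 2.0
   vertex 4.0 2.5 1.0
   vertex 0.5 4.0 0.5
  endloop
 endfacet
 facet normal 0.000 0.949 0.316
  outer loop
   vertex 2.0 3.5 2.0
   vertex 0.5 4.0 0.5
   vertex 0.5 3.0 3.5
  endloop
 endfacet
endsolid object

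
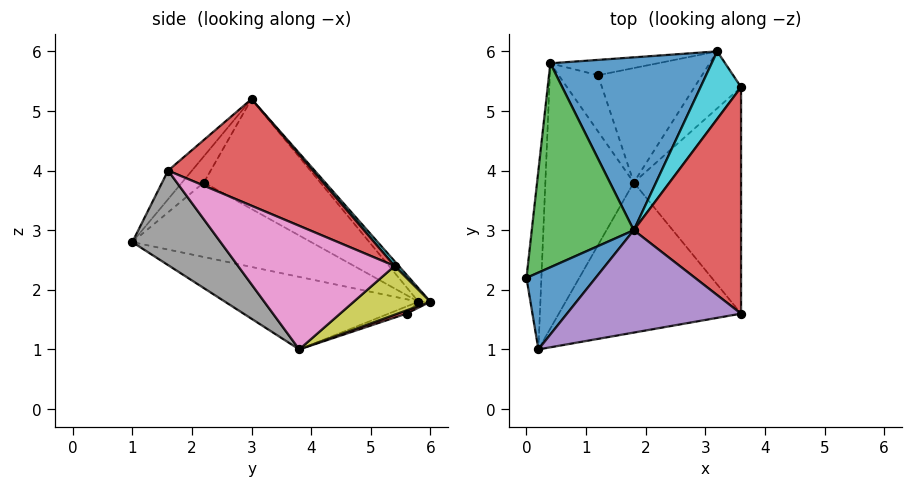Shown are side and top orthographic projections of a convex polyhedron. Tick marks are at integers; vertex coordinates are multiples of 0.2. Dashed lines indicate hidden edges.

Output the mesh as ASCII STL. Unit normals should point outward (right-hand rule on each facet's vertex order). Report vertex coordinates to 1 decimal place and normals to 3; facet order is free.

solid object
 facet normal -0.272 -0.642 0.717
  outer loop
   vertex 1.8 3.0 5.2
   vertex 0.0 2.2 3.8
   vertex 0.2 1.0 2.8
  endloop
 endfacet
 facet normal -0.981 0.000 -0.196
  outer loop
   vertex 0.4 5.8 1.8
   vertex 0.2 1.0 2.8
   vertex 0.0 2.2 3.8
  endloop
 endfacet
 facet normal -0.666 0.417 0.618
  outer loop
   vertex 0.4 5.8 1.8
   vertex 0.0 2.2 3.8
   vertex 1.8 3.0 5.2
  endloop
 endfacet
 facet normal 0.676 0.286 0.680
  outer loop
   vertex 3.6 1.6 4.0
   vertex 3.6 5.4 2.4
   vertex 1.8 3.0 5.2
  endloop
 endfacet
 facet normal -0.112 -0.726 0.679
  outer loop
   vertex 3.6 1.6 4.0
   vertex 1.8 3.0 5.2
   vertex 0.2 1.0 2.8
  endloop
 endfacet
 facet normal -0.629 -0.133 -0.766
  outer loop
   vertex 1.8 3.8 1.0
   vertex 0.2 1.0 2.8
   vertex 0.4 5.8 1.8
  endloop
 endfacet
 facet normal 0.728 -0.266 -0.632
  outer loop
   vertex 1.8 3.8 1.0
   vertex 3.6 5.4 2.4
   vertex 3.6 1.6 4.0
  endloop
 endfacet
 facet normal 0.354 -0.640 -0.682
  outer loop
   vertex 1.8 3.8 1.0
   vertex 3.6 1.6 4.0
   vertex 0.2 1.0 2.8
  endloop
 endfacet
 facet normal 0.708 -0.204 -0.676
  outer loop
   vertex 3.2 6.0 1.8
   vertex 3.6 5.4 2.4
   vertex 1.8 3.8 1.0
  endloop
 endfacet
 facet normal 0.080 0.731 0.678
  outer loop
   vertex 3.2 6.0 1.8
   vertex 1.8 3.0 5.2
   vertex 3.6 5.4 2.4
  endloop
 endfacet
 facet normal -0.054 0.760 0.648
  outer loop
   vertex 3.2 6.0 1.8
   vertex 0.4 5.8 1.8
   vertex 1.8 3.0 5.2
  endloop
 endfacet
 facet normal -0.173 0.259 -0.950
  outer loop
   vertex 1.2 5.6 1.6
   vertex 1.8 3.8 1.0
   vertex 0.4 5.8 1.8
  endloop
 endfacet
 facet normal -0.044 0.613 -0.789
  outer loop
   vertex 1.2 5.6 1.6
   vertex 0.4 5.8 1.8
   vertex 3.2 6.0 1.8
  endloop
 endfacet
 facet normal 0.030 0.325 -0.945
  outer loop
   vertex 1.2 5.6 1.6
   vertex 3.2 6.0 1.8
   vertex 1.8 3.8 1.0
  endloop
 endfacet
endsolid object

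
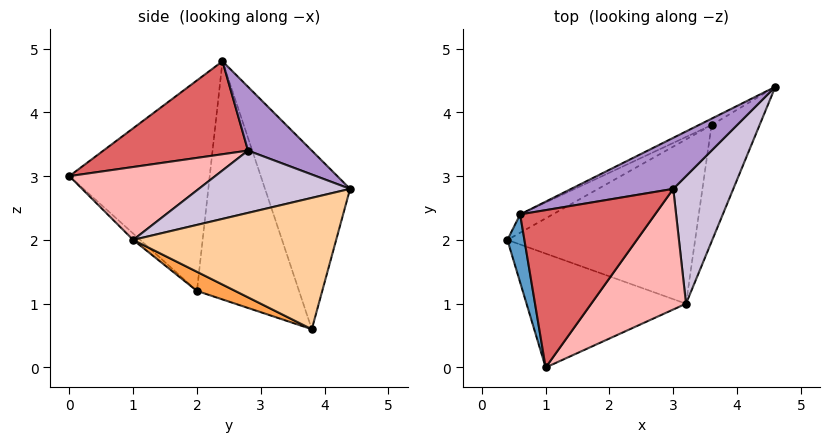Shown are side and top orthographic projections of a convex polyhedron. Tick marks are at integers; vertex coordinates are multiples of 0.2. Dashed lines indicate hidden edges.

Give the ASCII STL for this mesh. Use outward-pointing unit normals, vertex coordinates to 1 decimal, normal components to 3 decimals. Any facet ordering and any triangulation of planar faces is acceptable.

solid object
 facet normal -0.972 -0.221 0.079
  outer loop
   vertex 0.6 2.4 4.8
   vertex 0.4 2.0 1.2
   vertex 1.0 0.0 3.0
  endloop
 endfacet
 facet normal -0.030 -0.674 -0.739
  outer loop
   vertex 3.2 1.0 2.0
   vertex 1.0 0.0 3.0
   vertex 0.4 2.0 1.2
  endloop
 endfacet
 facet normal 0.090 -0.456 -0.886
  outer loop
   vertex 3.6 3.8 0.6
   vertex 3.2 1.0 2.0
   vertex 0.4 2.0 1.2
  endloop
 endfacet
 facet normal 0.898 -0.293 -0.328
  outer loop
   vertex 3.6 3.8 0.6
   vertex 4.6 4.4 2.8
   vertex 3.2 1.0 2.0
  endloop
 endfacet
 facet normal -0.499 0.864 -0.068
  outer loop
   vertex 3.6 3.8 0.6
   vertex 0.4 2.0 1.2
   vertex 0.6 2.4 4.8
  endloop
 endfacet
 facet normal -0.460 0.887 -0.033
  outer loop
   vertex 3.6 3.8 0.6
   vertex 0.6 2.4 4.8
   vertex 4.6 4.4 2.8
  endloop
 endfacet
 facet normal 0.503 -0.463 0.730
  outer loop
   vertex 3.0 2.8 3.4
   vertex 0.6 2.4 4.8
   vertex 1.0 0.0 3.0
  endloop
 endfacet
 facet normal 0.535 -0.481 0.695
  outer loop
   vertex 3.0 2.8 3.4
   vertex 1.0 0.0 3.0
   vertex 3.2 1.0 2.0
  endloop
 endfacet
 facet normal 0.518 -0.207 0.830
  outer loop
   vertex 3.0 2.8 3.4
   vertex 4.6 4.4 2.8
   vertex 0.6 2.4 4.8
  endloop
 endfacet
 facet normal 0.654 -0.418 0.631
  outer loop
   vertex 3.0 2.8 3.4
   vertex 3.2 1.0 2.0
   vertex 4.6 4.4 2.8
  endloop
 endfacet
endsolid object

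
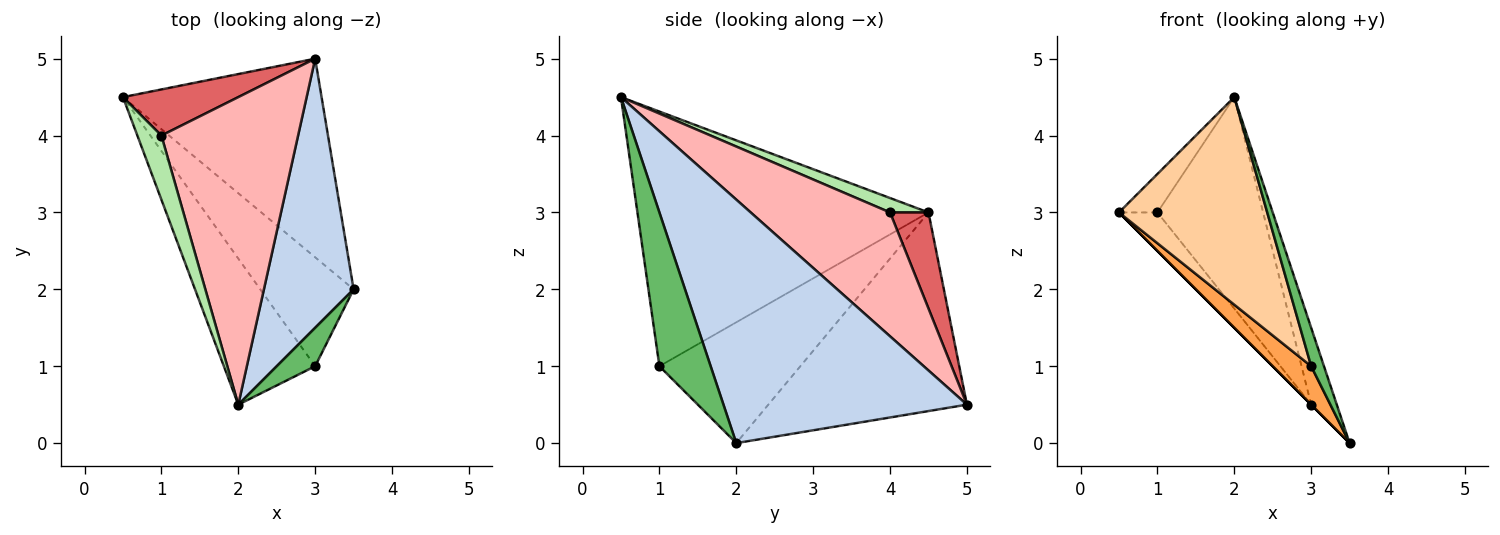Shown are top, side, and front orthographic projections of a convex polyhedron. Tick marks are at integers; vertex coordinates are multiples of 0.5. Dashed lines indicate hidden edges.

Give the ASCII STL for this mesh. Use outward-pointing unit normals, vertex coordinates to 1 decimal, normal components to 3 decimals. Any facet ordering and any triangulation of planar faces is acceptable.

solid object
 facet normal -0.707 0.000 -0.707
  outer loop
   vertex 3.0 5.0 0.5
   vertex 3.5 2.0 0.0
   vertex 0.5 4.5 3.0
  endloop
 endfacet
 facet normal 0.934 0.098 0.344
  outer loop
   vertex 3.0 5.0 0.5
   vertex 2.0 0.5 4.5
   vertex 3.5 2.0 0.0
  endloop
 endfacet
 facet normal -0.773 -0.211 -0.598
  outer loop
   vertex 3.0 1.0 1.0
   vertex 0.5 4.5 3.0
   vertex 3.5 2.0 0.0
  endloop
 endfacet
 facet normal -0.849 -0.432 -0.304
  outer loop
   vertex 3.0 1.0 1.0
   vertex 2.0 0.5 4.5
   vertex 0.5 4.5 3.0
  endloop
 endfacet
 facet normal 0.943 -0.236 0.236
  outer loop
   vertex 3.0 1.0 1.0
   vertex 3.5 2.0 0.0
   vertex 2.0 0.5 4.5
  endloop
 endfacet
 facet normal 0.457 0.457 0.762
  outer loop
   vertex 1.0 4.0 3.0
   vertex 0.5 4.5 3.0
   vertex 2.0 0.5 4.5
  endloop
 endfacet
 facet normal 0.539 0.539 0.647
  outer loop
   vertex 1.0 4.0 3.0
   vertex 3.0 5.0 0.5
   vertex 0.5 4.5 3.0
  endloop
 endfacet
 facet normal 0.598 0.454 0.660
  outer loop
   vertex 1.0 4.0 3.0
   vertex 2.0 0.5 4.5
   vertex 3.0 5.0 0.5
  endloop
 endfacet
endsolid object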